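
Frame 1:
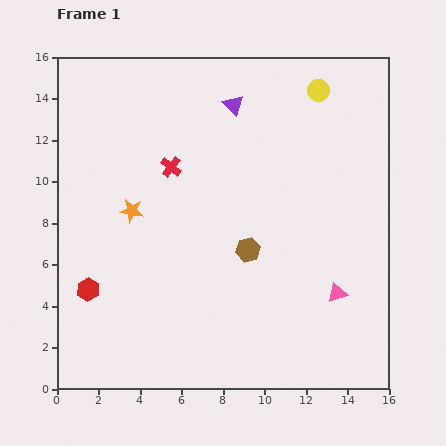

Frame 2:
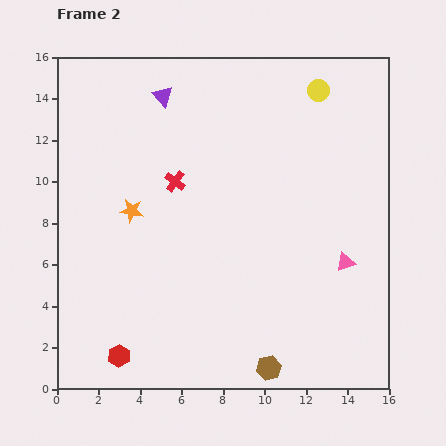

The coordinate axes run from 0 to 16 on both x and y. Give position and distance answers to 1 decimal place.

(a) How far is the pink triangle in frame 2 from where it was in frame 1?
1.6

The pink triangle moved from (13.5, 4.6) to (13.9, 6.1), a distance of √(0.4² + 1.5²) ≈ 1.6.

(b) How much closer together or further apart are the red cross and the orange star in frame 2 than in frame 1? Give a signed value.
-0.3

Distance in frame 1: 2.8. Distance in frame 2: 2.5.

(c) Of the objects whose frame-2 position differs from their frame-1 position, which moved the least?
the red cross

(moved 0.7)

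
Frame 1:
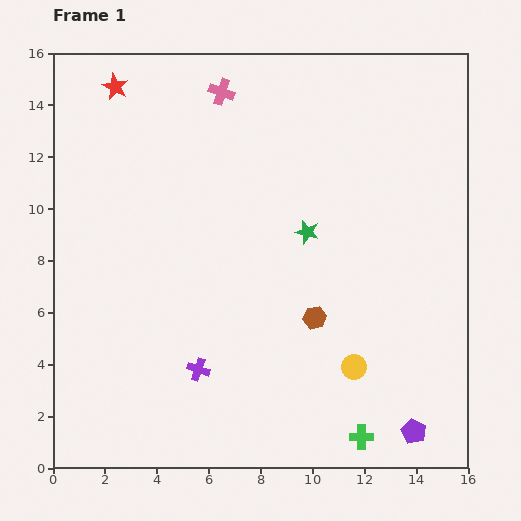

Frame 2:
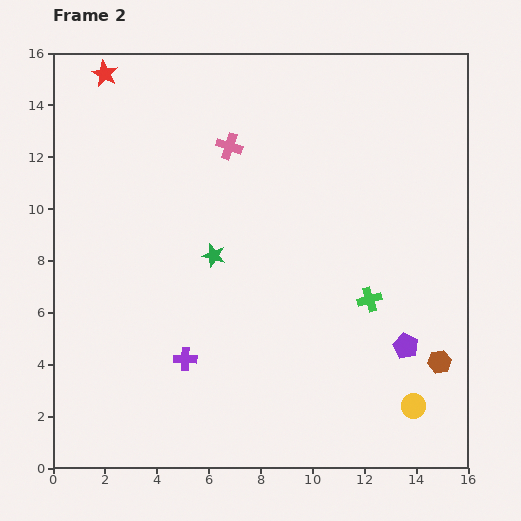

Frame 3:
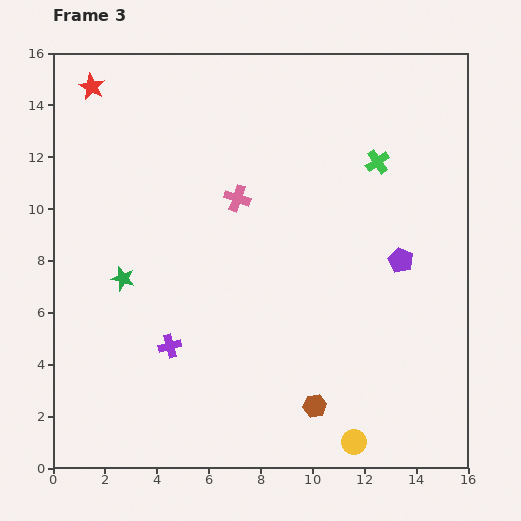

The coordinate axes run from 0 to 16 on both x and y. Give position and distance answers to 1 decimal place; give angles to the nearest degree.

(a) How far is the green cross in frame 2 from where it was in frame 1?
5.3

The green cross moved from (11.9, 1.2) to (12.2, 6.5), a distance of √(0.3² + 5.3²) ≈ 5.3.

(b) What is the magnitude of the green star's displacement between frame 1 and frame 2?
3.7

The green star moved from (9.8, 9.1) to (6.2, 8.2), a distance of √(3.6² + 0.9²) ≈ 3.7.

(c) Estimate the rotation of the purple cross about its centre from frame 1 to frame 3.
34° counter-clockwise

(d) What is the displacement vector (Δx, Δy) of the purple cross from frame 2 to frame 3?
(-0.6, 0.5)

The purple cross was at (5.1, 4.2) in frame 2 and (4.5, 4.7) in frame 3.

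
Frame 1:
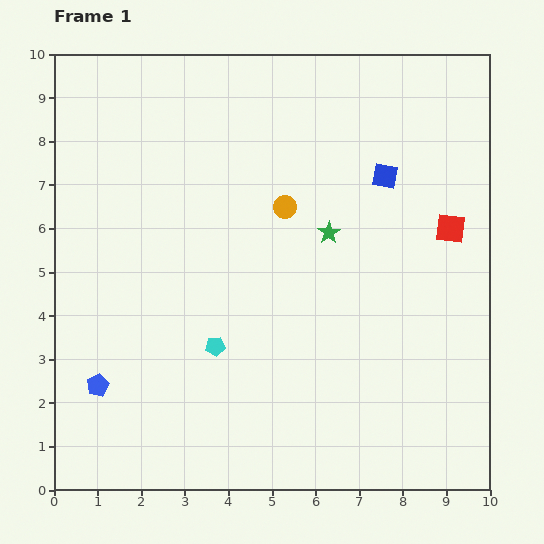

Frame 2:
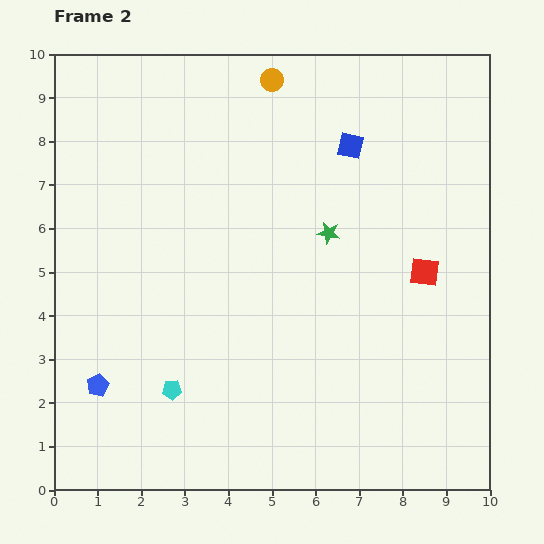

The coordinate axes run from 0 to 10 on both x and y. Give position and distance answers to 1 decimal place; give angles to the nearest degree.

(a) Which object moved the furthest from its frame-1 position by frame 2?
the orange circle

(moved 2.9; next 1.4)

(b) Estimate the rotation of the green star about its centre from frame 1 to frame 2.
28° counter-clockwise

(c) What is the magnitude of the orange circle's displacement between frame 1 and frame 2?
2.9

The orange circle moved from (5.3, 6.5) to (5.0, 9.4), a distance of √(0.3² + 2.9²) ≈ 2.9.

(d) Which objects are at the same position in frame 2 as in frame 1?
the green star, the blue pentagon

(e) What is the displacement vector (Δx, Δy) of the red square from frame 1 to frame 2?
(-0.6, -1.0)

The red square was at (9.1, 6.0) in frame 1 and (8.5, 5.0) in frame 2.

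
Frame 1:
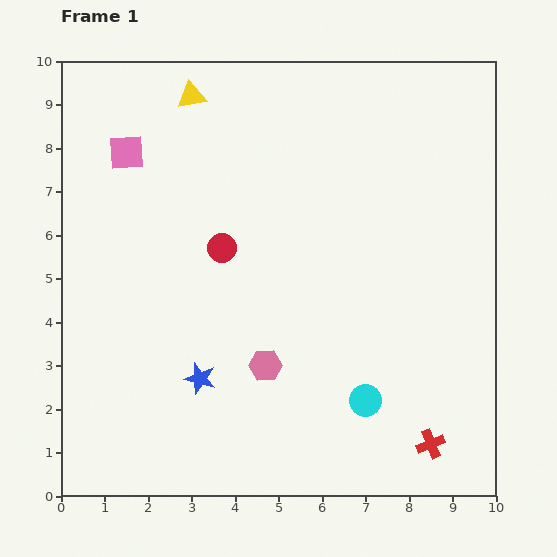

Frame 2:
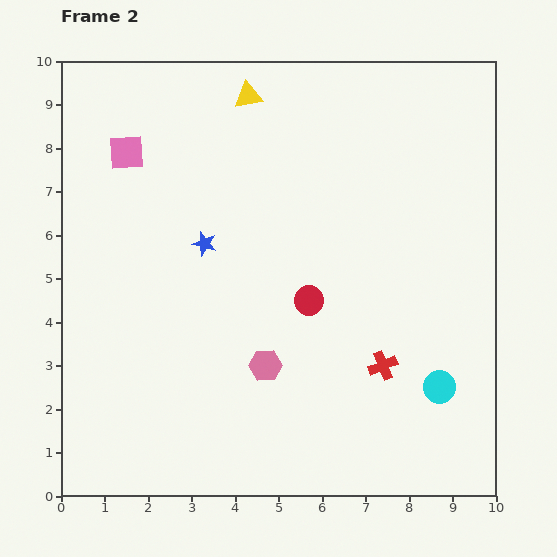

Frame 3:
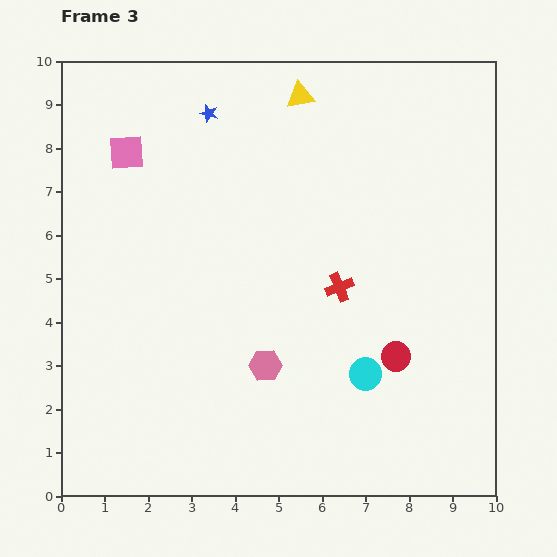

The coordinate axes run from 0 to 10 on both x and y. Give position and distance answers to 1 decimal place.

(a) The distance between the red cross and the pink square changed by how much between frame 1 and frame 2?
-2.0

Distance in frame 1: 9.7. Distance in frame 2: 7.7.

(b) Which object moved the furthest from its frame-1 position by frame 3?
the blue star

(moved 6.1; next 4.7)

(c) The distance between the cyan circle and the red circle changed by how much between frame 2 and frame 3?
-2.8

Distance in frame 2: 3.6. Distance in frame 3: 0.8.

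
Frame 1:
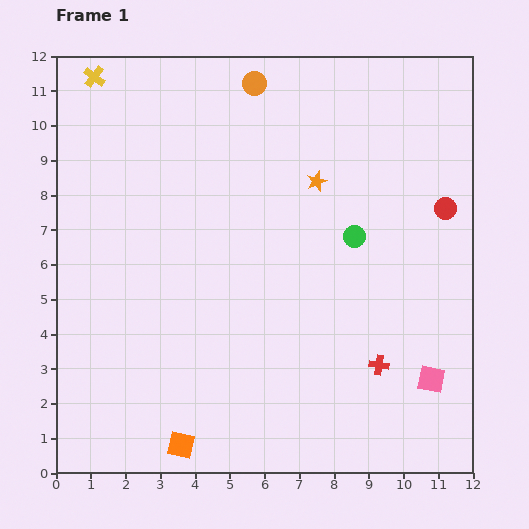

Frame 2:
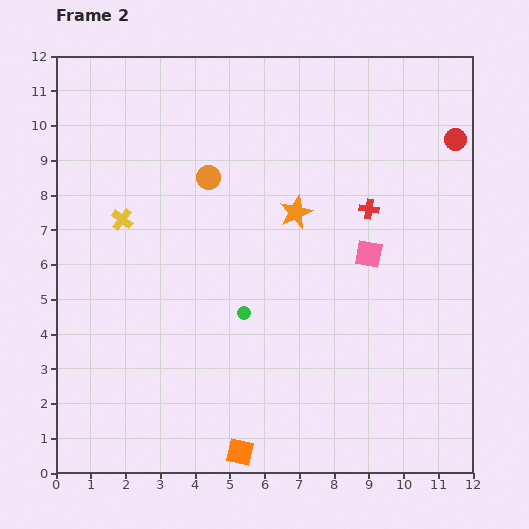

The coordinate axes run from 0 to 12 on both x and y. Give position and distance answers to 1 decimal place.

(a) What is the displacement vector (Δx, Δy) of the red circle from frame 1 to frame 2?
(0.3, 2.0)

The red circle was at (11.2, 7.6) in frame 1 and (11.5, 9.6) in frame 2.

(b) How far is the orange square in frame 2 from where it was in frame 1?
1.7

The orange square moved from (3.6, 0.8) to (5.3, 0.6), a distance of √(1.7² + 0.2²) ≈ 1.7.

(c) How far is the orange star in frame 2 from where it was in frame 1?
1.1

The orange star moved from (7.5, 8.4) to (6.9, 7.5), a distance of √(0.6² + 0.9²) ≈ 1.1.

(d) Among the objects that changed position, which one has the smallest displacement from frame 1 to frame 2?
the orange star

(moved 1.1)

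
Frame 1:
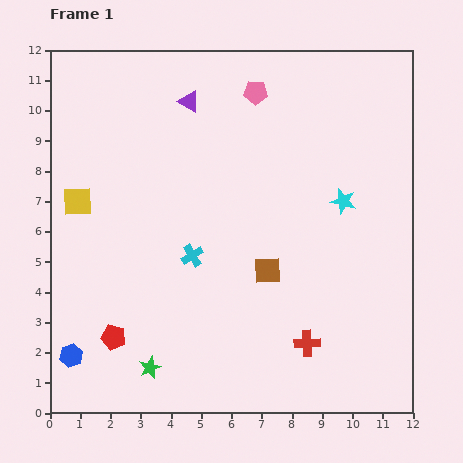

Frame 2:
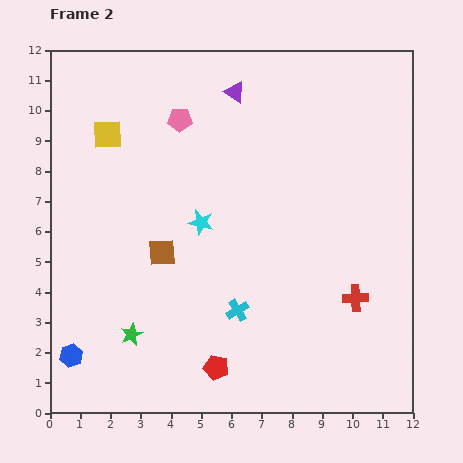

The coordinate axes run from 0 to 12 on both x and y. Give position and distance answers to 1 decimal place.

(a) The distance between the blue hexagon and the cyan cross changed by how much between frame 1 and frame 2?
+0.5

Distance in frame 1: 5.2. Distance in frame 2: 5.7.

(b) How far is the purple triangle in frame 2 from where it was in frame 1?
1.5

The purple triangle moved from (4.6, 10.3) to (6.1, 10.6), a distance of √(1.5² + 0.3²) ≈ 1.5.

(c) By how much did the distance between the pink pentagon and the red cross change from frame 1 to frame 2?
-0.2

Distance in frame 1: 8.5. Distance in frame 2: 8.3.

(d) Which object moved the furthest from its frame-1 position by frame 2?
the cyan star

(moved 4.8; next 3.6)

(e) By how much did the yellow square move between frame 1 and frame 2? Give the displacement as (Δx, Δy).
(1.0, 2.2)

The yellow square was at (0.9, 7.0) in frame 1 and (1.9, 9.2) in frame 2.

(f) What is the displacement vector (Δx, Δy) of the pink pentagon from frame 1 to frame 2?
(-2.5, -0.9)

The pink pentagon was at (6.8, 10.6) in frame 1 and (4.3, 9.7) in frame 2.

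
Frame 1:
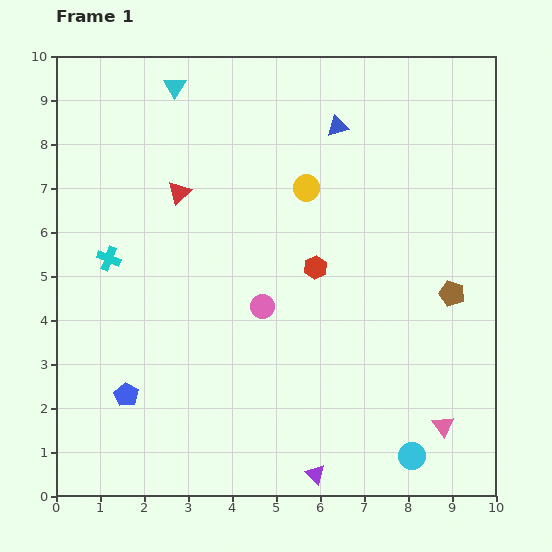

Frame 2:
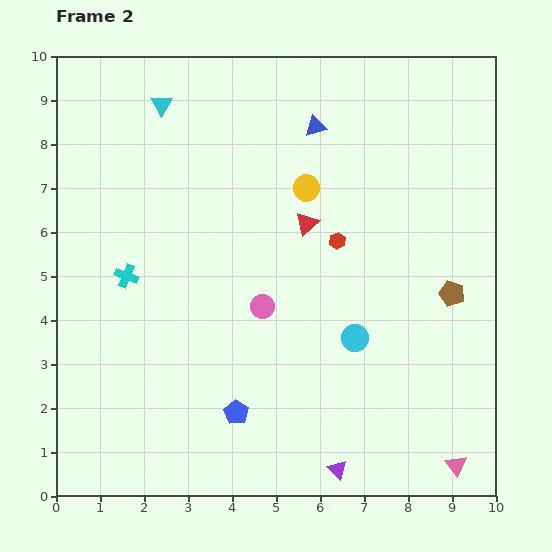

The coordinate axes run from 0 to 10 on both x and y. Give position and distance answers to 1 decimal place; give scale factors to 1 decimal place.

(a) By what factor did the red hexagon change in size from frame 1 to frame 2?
0.7×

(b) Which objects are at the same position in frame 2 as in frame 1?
the yellow circle, the pink circle, the brown pentagon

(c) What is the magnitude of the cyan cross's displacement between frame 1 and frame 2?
0.6

The cyan cross moved from (1.2, 5.4) to (1.6, 5.0), a distance of √(0.4² + 0.4²) ≈ 0.6.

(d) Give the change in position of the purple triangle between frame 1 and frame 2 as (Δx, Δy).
(0.5, 0.1)

The purple triangle was at (5.9, 0.5) in frame 1 and (6.4, 0.6) in frame 2.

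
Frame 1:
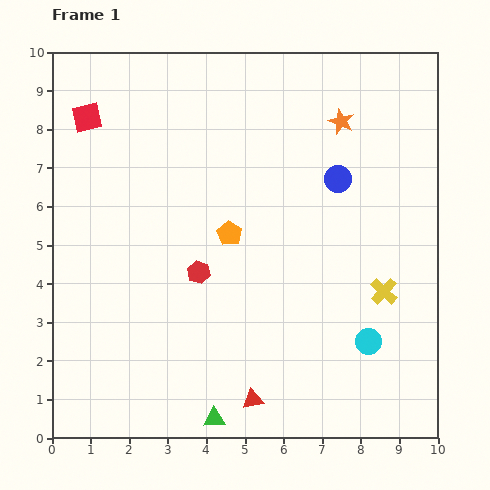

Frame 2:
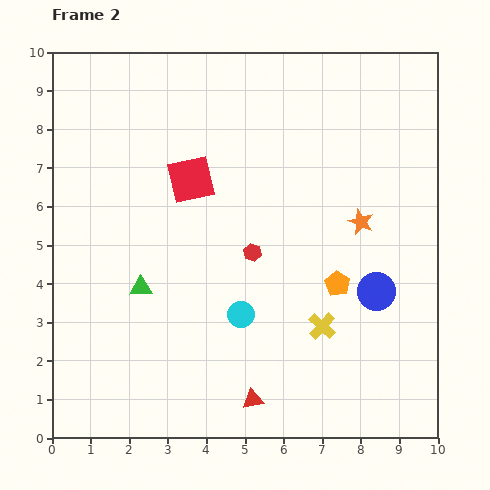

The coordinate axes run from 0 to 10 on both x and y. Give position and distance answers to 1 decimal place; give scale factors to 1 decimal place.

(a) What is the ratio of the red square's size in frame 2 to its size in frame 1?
1.6×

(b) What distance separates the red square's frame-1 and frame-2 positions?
3.1

The red square moved from (0.9, 8.3) to (3.6, 6.7), a distance of √(2.7² + 1.6²) ≈ 3.1.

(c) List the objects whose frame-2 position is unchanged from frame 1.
the red triangle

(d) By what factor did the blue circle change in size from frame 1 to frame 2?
1.4×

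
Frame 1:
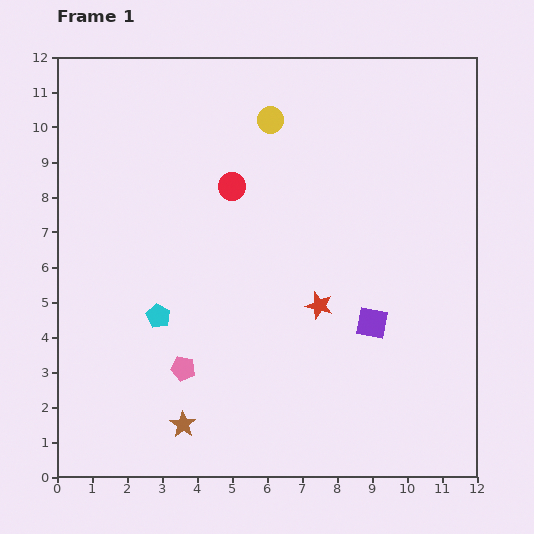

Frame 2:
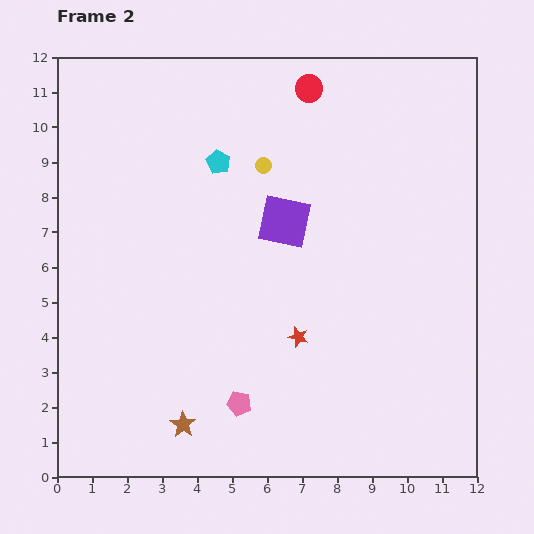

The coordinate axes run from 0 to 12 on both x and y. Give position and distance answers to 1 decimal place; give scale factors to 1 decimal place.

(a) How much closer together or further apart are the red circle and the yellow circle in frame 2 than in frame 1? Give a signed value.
+0.4

Distance in frame 1: 2.2. Distance in frame 2: 2.6.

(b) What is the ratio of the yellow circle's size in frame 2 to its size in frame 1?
0.6×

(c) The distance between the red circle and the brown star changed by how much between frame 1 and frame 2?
+3.4

Distance in frame 1: 6.9. Distance in frame 2: 10.3.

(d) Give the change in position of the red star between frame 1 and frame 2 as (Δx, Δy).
(-0.6, -0.9)

The red star was at (7.5, 4.9) in frame 1 and (6.9, 4.0) in frame 2.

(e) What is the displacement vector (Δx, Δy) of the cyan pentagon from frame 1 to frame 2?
(1.7, 4.4)

The cyan pentagon was at (2.9, 4.6) in frame 1 and (4.6, 9.0) in frame 2.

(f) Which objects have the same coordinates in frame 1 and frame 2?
the brown star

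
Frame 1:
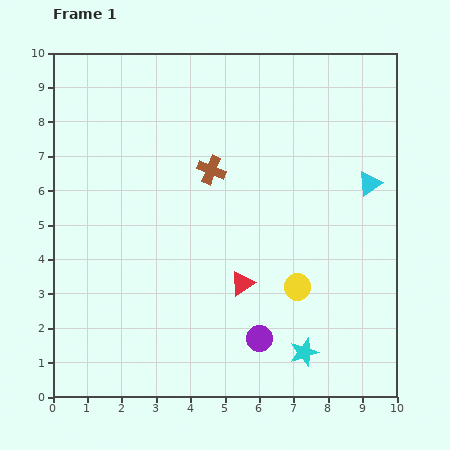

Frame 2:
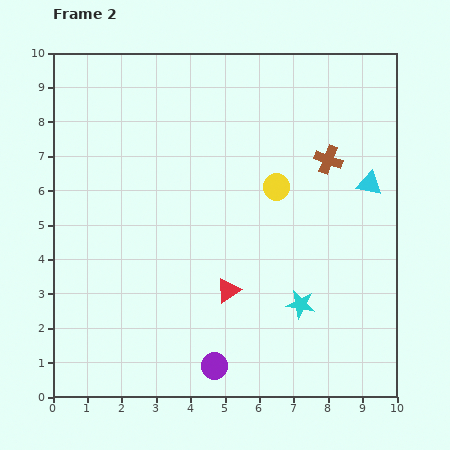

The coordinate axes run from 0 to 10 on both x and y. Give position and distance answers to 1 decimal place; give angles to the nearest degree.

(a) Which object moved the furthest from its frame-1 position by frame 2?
the brown cross

(moved 3.4; next 3.0)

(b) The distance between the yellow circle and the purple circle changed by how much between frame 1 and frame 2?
+3.6

Distance in frame 1: 1.9. Distance in frame 2: 5.5.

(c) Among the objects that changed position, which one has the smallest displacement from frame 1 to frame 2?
the red triangle

(moved 0.4)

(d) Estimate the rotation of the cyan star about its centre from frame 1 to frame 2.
29° clockwise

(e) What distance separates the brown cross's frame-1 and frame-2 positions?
3.4

The brown cross moved from (4.6, 6.6) to (8.0, 6.9), a distance of √(3.4² + 0.3²) ≈ 3.4.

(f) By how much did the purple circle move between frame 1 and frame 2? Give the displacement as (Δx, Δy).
(-1.3, -0.8)

The purple circle was at (6.0, 1.7) in frame 1 and (4.7, 0.9) in frame 2.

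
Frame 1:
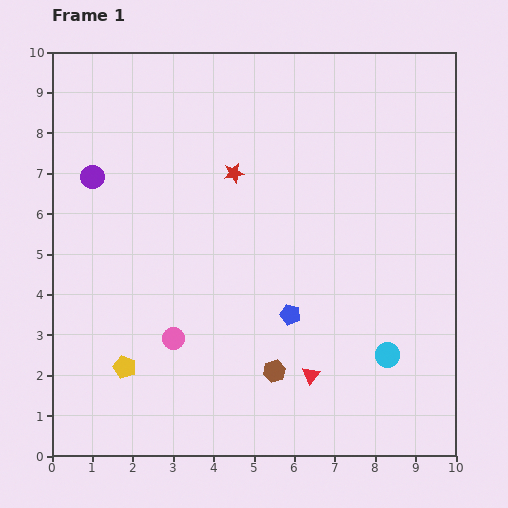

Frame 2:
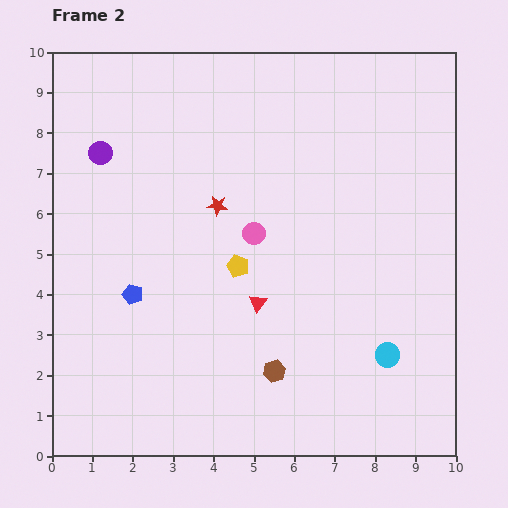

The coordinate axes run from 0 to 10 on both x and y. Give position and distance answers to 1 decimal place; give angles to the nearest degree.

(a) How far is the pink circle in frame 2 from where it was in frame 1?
3.3

The pink circle moved from (3.0, 2.9) to (5.0, 5.5), a distance of √(2.0² + 2.6²) ≈ 3.3.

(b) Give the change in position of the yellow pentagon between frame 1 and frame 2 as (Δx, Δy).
(2.8, 2.5)

The yellow pentagon was at (1.8, 2.2) in frame 1 and (4.6, 4.7) in frame 2.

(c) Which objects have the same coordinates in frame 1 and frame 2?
the cyan circle, the brown hexagon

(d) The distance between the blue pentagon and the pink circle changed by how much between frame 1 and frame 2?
+0.4

Distance in frame 1: 3.0. Distance in frame 2: 3.4.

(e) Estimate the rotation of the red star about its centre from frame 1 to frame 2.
18° clockwise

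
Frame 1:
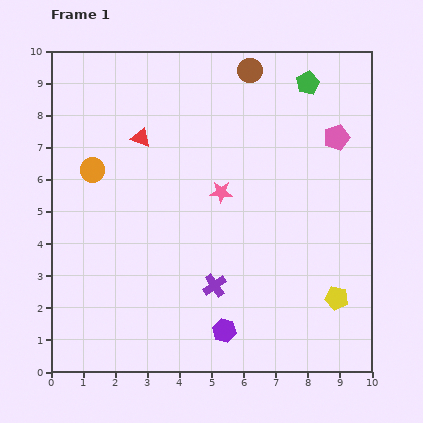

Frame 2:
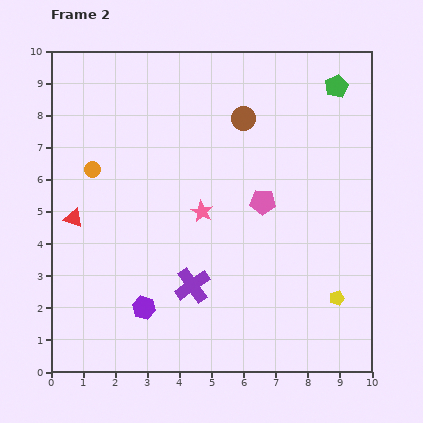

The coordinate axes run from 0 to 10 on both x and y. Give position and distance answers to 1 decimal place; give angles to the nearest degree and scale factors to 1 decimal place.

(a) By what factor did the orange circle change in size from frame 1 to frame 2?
0.6×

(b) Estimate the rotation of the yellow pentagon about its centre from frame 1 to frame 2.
29° counter-clockwise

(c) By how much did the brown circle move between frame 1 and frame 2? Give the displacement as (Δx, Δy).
(-0.2, -1.5)

The brown circle was at (6.2, 9.4) in frame 1 and (6.0, 7.9) in frame 2.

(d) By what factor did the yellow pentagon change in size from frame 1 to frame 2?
0.6×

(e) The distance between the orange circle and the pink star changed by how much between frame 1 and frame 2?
-0.5

Distance in frame 1: 4.1. Distance in frame 2: 3.6.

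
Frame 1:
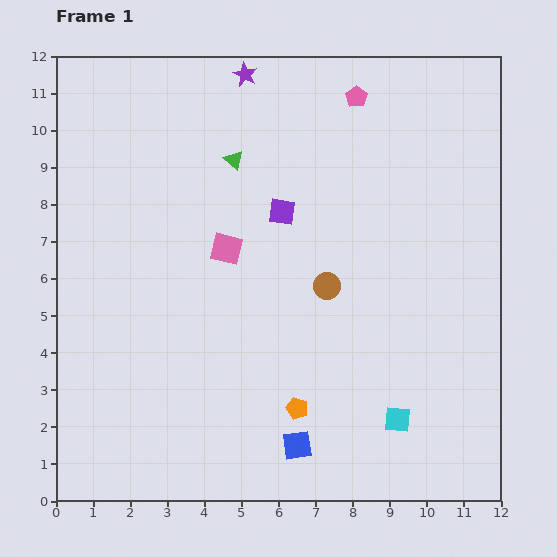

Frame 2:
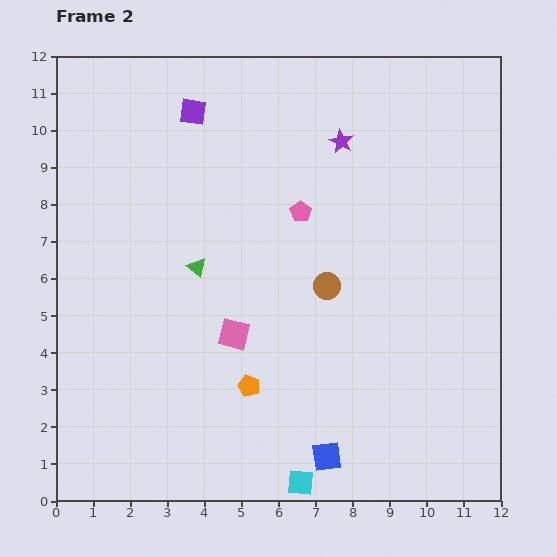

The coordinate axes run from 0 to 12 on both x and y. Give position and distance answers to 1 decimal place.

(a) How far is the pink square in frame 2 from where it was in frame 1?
2.3

The pink square moved from (4.6, 6.8) to (4.8, 4.5), a distance of √(0.2² + 2.3²) ≈ 2.3.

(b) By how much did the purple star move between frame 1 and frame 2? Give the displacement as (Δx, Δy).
(2.6, -1.8)

The purple star was at (5.1, 11.5) in frame 1 and (7.7, 9.7) in frame 2.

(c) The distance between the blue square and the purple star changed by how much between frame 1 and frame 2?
-1.6

Distance in frame 1: 10.1. Distance in frame 2: 8.5.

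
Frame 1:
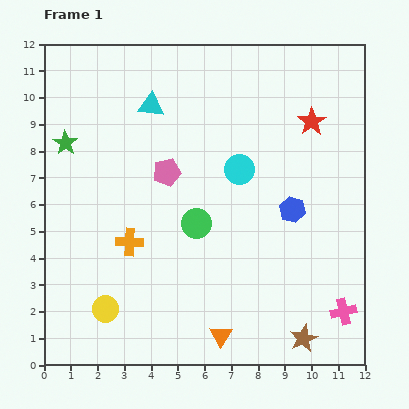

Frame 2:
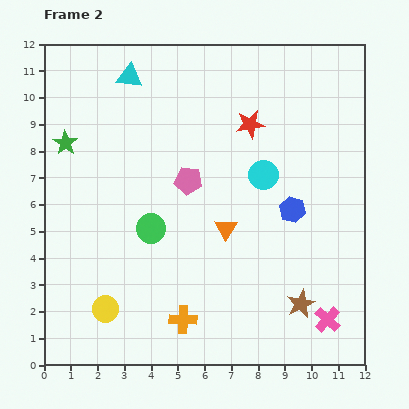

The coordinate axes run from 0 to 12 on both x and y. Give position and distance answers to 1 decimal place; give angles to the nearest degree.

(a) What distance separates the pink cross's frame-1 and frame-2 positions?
0.7

The pink cross moved from (11.2, 2.0) to (10.6, 1.7), a distance of √(0.6² + 0.3²) ≈ 0.7.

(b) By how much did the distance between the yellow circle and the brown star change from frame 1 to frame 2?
-0.2

Distance in frame 1: 7.5. Distance in frame 2: 7.3.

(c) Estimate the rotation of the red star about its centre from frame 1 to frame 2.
25° clockwise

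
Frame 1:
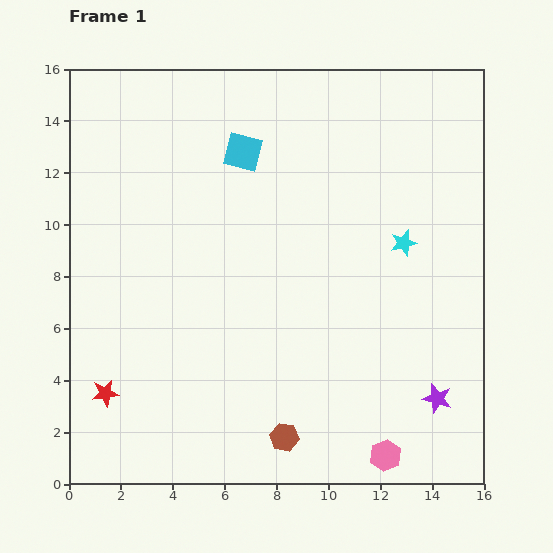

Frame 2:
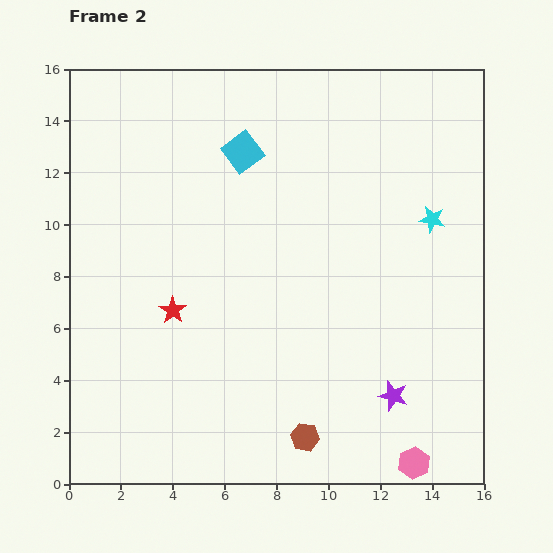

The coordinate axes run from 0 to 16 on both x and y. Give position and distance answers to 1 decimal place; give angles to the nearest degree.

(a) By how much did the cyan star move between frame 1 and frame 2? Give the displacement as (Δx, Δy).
(1.1, 0.9)

The cyan star was at (12.9, 9.3) in frame 1 and (14.0, 10.2) in frame 2.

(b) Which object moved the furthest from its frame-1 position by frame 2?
the red star

(moved 4.1; next 1.7)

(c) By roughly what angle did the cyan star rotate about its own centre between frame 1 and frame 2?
27° clockwise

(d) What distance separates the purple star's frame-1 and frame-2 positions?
1.7

The purple star moved from (14.2, 3.3) to (12.5, 3.4), a distance of √(1.7² + 0.1²) ≈ 1.7.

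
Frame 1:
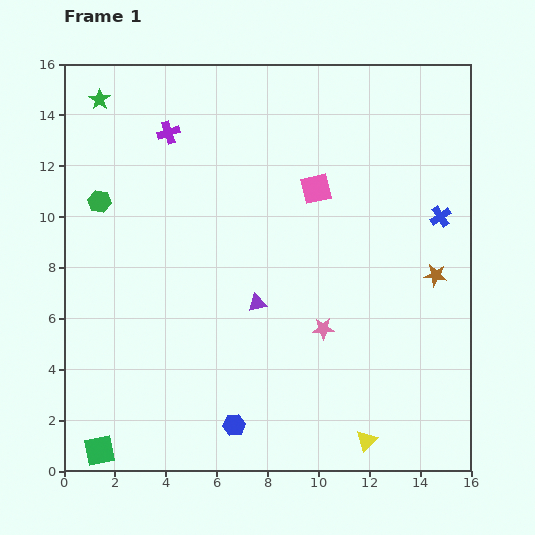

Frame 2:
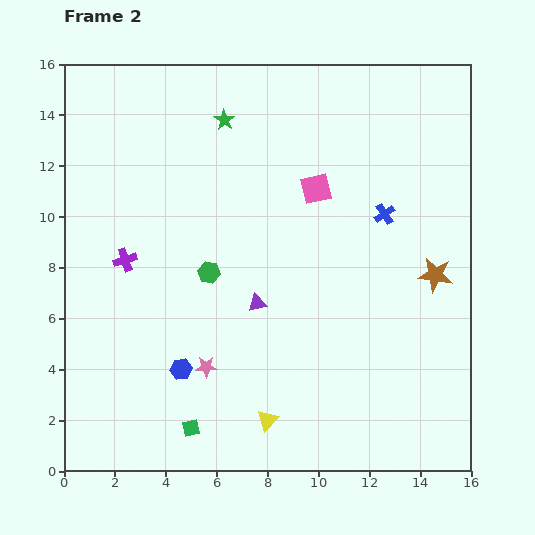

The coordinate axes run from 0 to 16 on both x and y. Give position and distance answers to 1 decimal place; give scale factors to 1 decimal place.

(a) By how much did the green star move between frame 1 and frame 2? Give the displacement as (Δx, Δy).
(4.9, -0.8)

The green star was at (1.4, 14.6) in frame 1 and (6.3, 13.8) in frame 2.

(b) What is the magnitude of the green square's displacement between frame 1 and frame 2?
3.7

The green square moved from (1.4, 0.8) to (5.0, 1.7), a distance of √(3.6² + 0.9²) ≈ 3.7.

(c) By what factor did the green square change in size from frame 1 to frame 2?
0.6×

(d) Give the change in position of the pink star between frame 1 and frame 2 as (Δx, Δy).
(-4.6, -1.5)

The pink star was at (10.2, 5.6) in frame 1 and (5.6, 4.1) in frame 2.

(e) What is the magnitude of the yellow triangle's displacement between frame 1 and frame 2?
4.0

The yellow triangle moved from (11.9, 1.2) to (8.0, 2.0), a distance of √(3.9² + 0.8²) ≈ 4.0.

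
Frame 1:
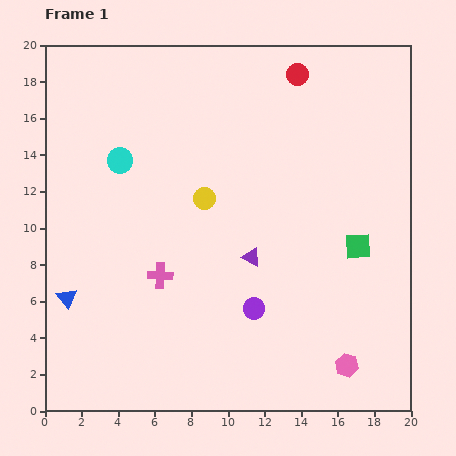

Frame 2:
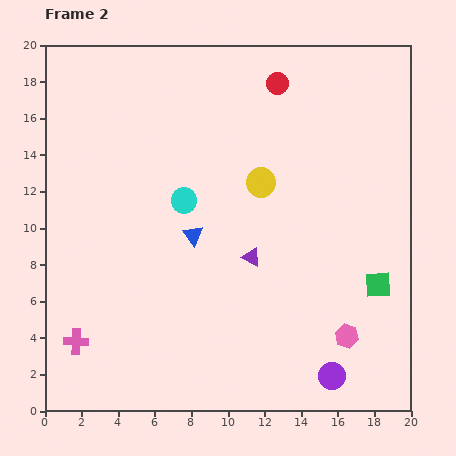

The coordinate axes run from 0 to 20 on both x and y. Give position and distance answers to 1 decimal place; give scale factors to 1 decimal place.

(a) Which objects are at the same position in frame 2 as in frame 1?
the purple triangle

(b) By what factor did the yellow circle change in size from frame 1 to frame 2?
1.3×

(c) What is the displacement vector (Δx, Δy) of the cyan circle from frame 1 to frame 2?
(3.5, -2.2)

The cyan circle was at (4.1, 13.7) in frame 1 and (7.6, 11.5) in frame 2.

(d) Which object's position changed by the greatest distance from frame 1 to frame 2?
the blue triangle

(moved 7.7; next 5.8)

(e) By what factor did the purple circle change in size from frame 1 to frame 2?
1.3×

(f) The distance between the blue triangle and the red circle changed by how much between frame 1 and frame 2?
-8.0

Distance in frame 1: 17.5. Distance in frame 2: 9.5.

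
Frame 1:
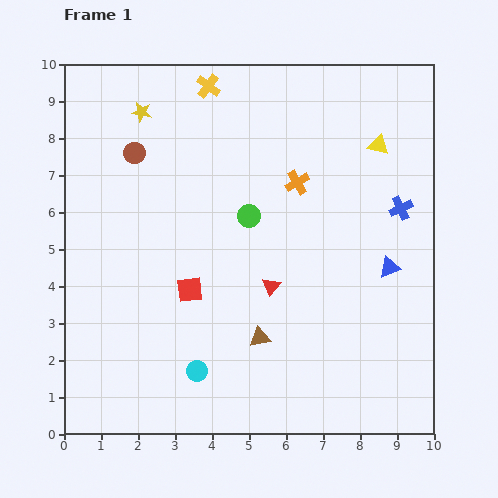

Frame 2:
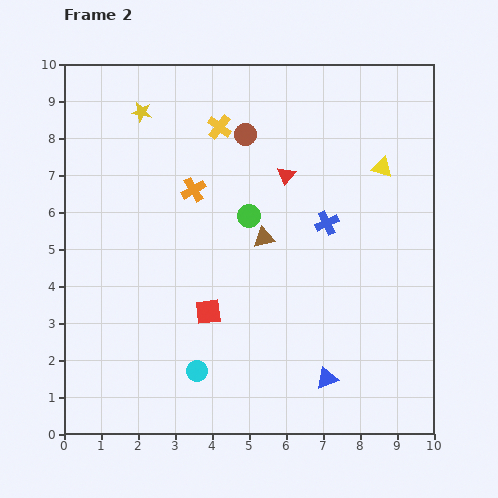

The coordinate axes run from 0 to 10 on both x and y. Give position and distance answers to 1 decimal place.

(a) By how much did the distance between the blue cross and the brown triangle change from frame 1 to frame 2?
-3.5

Distance in frame 1: 5.2. Distance in frame 2: 1.7.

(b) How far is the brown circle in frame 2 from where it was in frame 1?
3.0

The brown circle moved from (1.9, 7.6) to (4.9, 8.1), a distance of √(3.0² + 0.5²) ≈ 3.0.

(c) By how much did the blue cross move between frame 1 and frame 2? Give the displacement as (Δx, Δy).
(-2.0, -0.4)

The blue cross was at (9.1, 6.1) in frame 1 and (7.1, 5.7) in frame 2.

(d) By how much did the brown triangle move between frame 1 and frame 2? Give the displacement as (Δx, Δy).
(0.1, 2.7)

The brown triangle was at (5.3, 2.6) in frame 1 and (5.4, 5.3) in frame 2.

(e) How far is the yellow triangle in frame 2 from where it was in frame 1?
0.6

The yellow triangle moved from (8.5, 7.8) to (8.6, 7.2), a distance of √(0.1² + 0.6²) ≈ 0.6.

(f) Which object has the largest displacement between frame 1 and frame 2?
the blue triangle

(moved 3.4; next 3.0)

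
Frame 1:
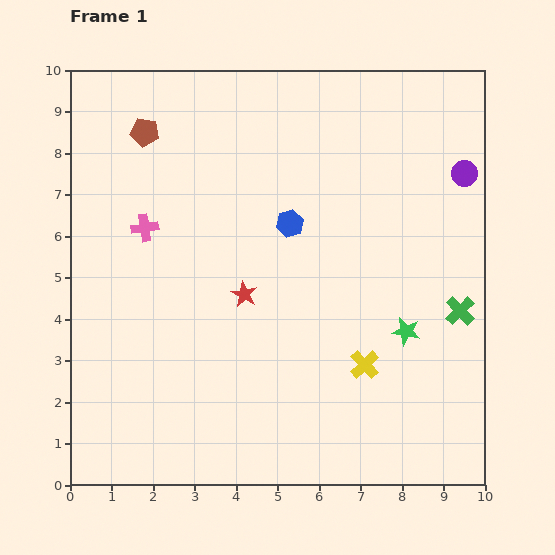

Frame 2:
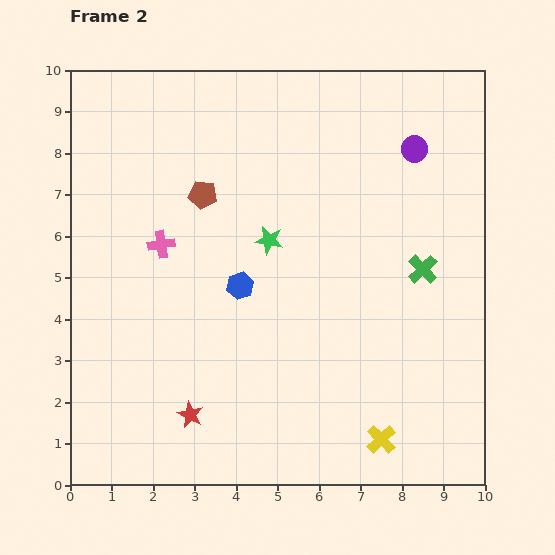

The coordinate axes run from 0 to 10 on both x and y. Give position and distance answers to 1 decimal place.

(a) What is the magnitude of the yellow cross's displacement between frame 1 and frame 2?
1.8

The yellow cross moved from (7.1, 2.9) to (7.5, 1.1), a distance of √(0.4² + 1.8²) ≈ 1.8.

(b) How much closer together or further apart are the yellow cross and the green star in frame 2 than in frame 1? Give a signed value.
+4.2

Distance in frame 1: 1.3. Distance in frame 2: 5.5.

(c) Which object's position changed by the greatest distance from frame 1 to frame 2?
the green star

(moved 4.0; next 3.2)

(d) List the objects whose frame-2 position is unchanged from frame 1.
none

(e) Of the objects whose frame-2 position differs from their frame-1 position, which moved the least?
the pink cross

(moved 0.6)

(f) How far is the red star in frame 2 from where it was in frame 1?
3.2

The red star moved from (4.2, 4.6) to (2.9, 1.7), a distance of √(1.3² + 2.9²) ≈ 3.2.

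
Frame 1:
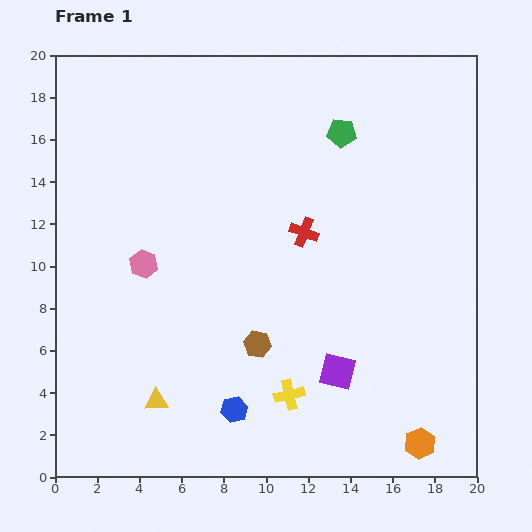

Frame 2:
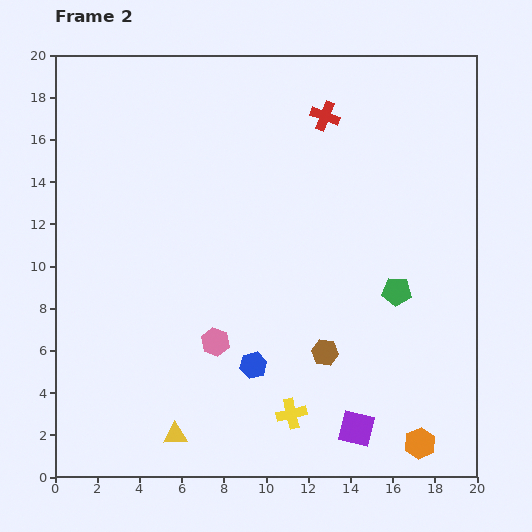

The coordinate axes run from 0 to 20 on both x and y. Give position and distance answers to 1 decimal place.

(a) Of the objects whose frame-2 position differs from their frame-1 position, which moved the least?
the yellow cross

(moved 0.9)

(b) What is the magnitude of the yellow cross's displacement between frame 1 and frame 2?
0.9

The yellow cross moved from (11.1, 3.9) to (11.2, 3.0), a distance of √(0.1² + 0.9²) ≈ 0.9.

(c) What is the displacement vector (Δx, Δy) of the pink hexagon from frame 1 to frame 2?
(3.4, -3.7)

The pink hexagon was at (4.2, 10.1) in frame 1 and (7.6, 6.4) in frame 2.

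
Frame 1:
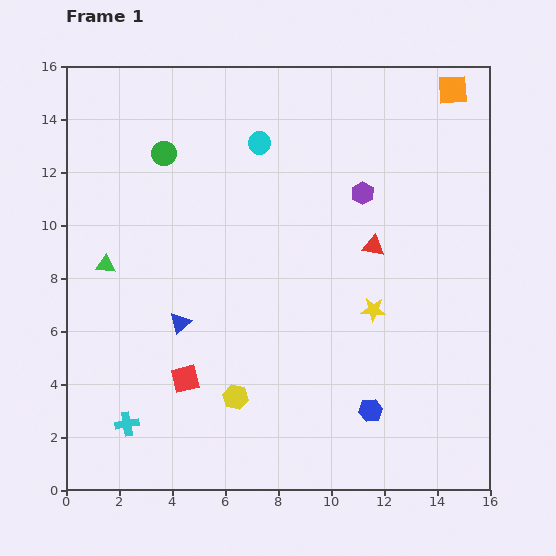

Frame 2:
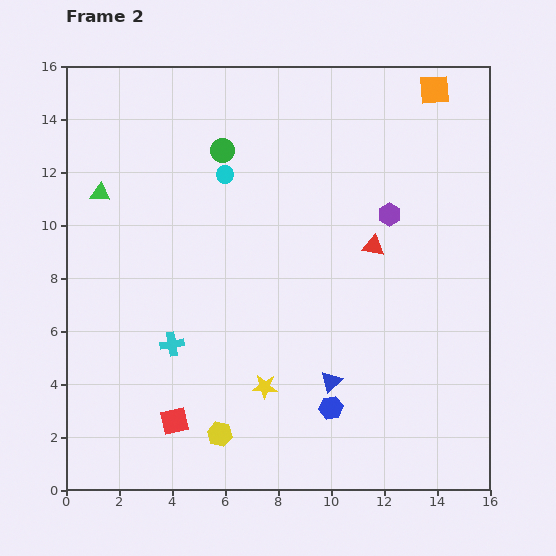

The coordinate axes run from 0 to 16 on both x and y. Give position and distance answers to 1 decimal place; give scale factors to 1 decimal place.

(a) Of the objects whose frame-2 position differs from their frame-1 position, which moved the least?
the orange square

(moved 0.7)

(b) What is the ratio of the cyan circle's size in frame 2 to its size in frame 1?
0.8×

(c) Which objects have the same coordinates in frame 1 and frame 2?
the red triangle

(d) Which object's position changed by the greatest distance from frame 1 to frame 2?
the blue triangle

(moved 6.1; next 5.0)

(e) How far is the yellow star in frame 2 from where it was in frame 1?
5.0

The yellow star moved from (11.6, 6.8) to (7.5, 3.9), a distance of √(4.1² + 2.9²) ≈ 5.0.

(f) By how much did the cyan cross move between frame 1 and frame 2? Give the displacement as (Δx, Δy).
(1.7, 3.0)

The cyan cross was at (2.3, 2.5) in frame 1 and (4.0, 5.5) in frame 2.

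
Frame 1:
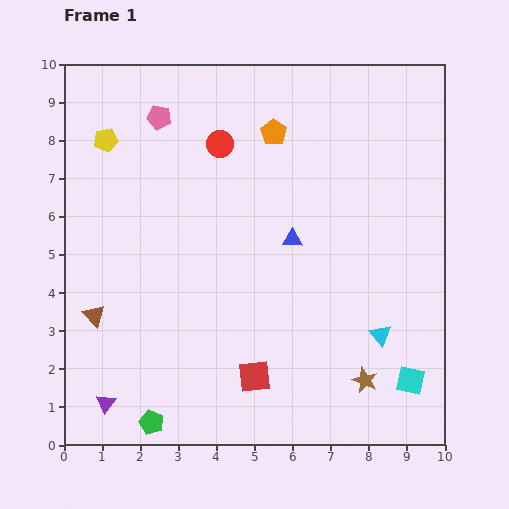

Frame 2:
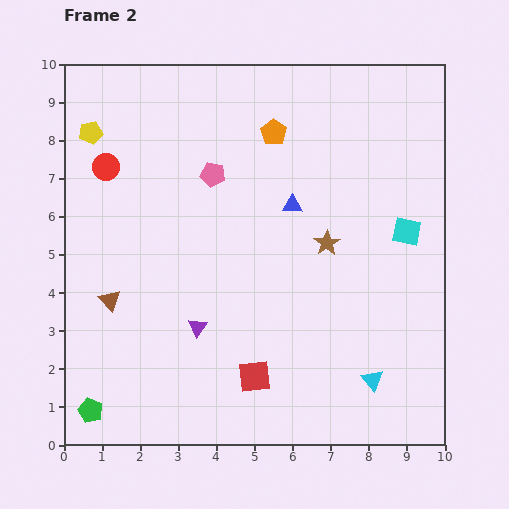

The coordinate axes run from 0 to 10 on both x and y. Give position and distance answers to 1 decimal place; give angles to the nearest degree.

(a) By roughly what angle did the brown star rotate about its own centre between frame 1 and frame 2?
15° clockwise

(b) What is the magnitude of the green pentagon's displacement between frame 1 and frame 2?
1.6

The green pentagon moved from (2.3, 0.6) to (0.7, 0.9), a distance of √(1.6² + 0.3²) ≈ 1.6.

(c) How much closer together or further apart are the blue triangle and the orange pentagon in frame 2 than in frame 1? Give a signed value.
-0.8

Distance in frame 1: 2.8. Distance in frame 2: 2.0.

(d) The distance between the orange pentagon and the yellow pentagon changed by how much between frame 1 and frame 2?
+0.4

Distance in frame 1: 4.4. Distance in frame 2: 4.8.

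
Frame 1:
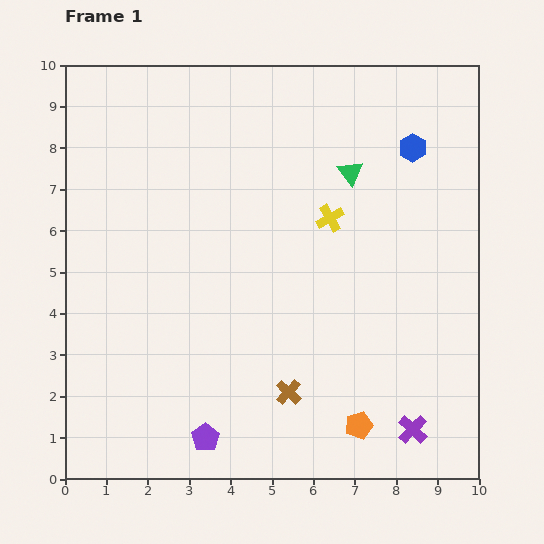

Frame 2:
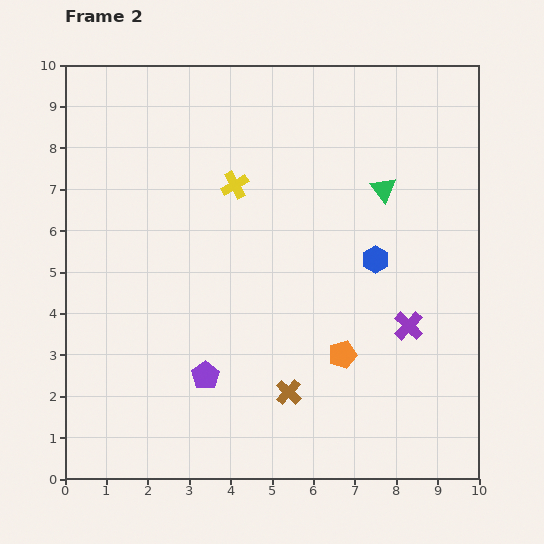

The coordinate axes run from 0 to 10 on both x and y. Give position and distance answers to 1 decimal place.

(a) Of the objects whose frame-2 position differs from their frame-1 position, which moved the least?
the green triangle

(moved 0.9)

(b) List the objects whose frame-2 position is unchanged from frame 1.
the brown cross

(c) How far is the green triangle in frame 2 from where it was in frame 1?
0.9

The green triangle moved from (6.9, 7.4) to (7.7, 7.0), a distance of √(0.8² + 0.4²) ≈ 0.9.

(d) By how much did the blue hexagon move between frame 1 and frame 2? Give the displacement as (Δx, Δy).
(-0.9, -2.7)

The blue hexagon was at (8.4, 8.0) in frame 1 and (7.5, 5.3) in frame 2.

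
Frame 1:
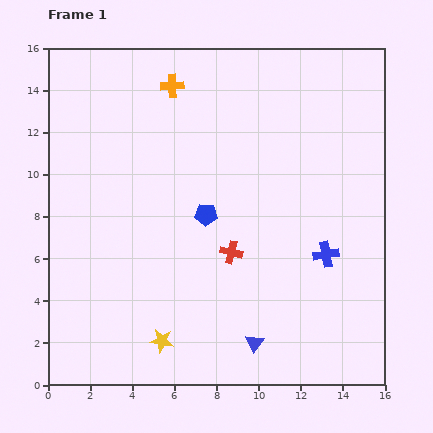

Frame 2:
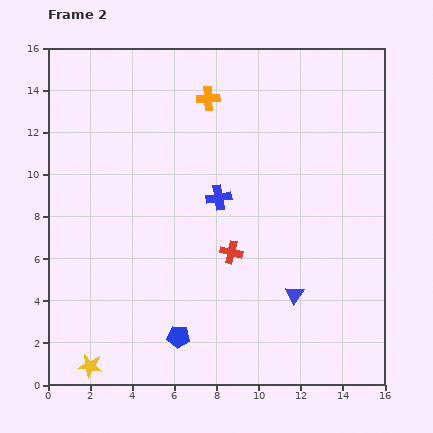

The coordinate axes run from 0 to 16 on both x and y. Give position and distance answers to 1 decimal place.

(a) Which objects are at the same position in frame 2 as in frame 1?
the red cross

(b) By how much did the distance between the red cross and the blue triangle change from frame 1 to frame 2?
-0.8

Distance in frame 1: 4.4. Distance in frame 2: 3.6.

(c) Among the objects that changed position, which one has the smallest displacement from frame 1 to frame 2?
the orange cross

(moved 1.8)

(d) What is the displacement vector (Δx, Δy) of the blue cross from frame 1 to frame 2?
(-5.1, 2.7)

The blue cross was at (13.2, 6.2) in frame 1 and (8.1, 8.9) in frame 2.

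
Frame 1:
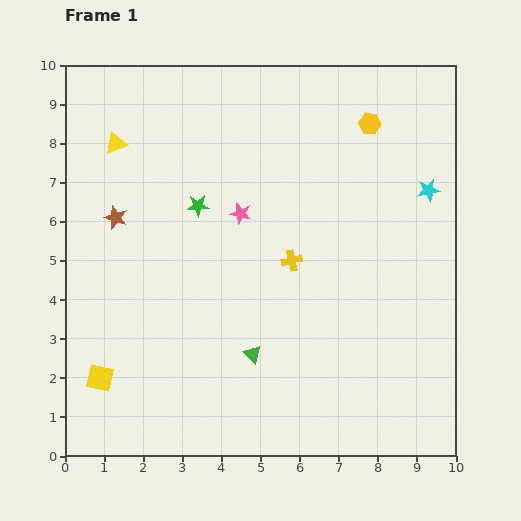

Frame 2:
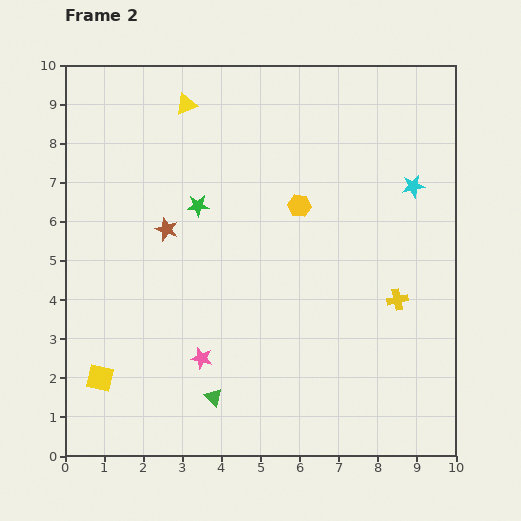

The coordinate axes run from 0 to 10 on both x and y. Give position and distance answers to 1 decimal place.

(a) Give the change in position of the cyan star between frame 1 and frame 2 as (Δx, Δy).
(-0.4, 0.1)

The cyan star was at (9.3, 6.8) in frame 1 and (8.9, 6.9) in frame 2.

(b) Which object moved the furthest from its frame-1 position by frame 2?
the pink star

(moved 3.8; next 2.9)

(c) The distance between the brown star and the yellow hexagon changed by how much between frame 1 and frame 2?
-3.4

Distance in frame 1: 6.9. Distance in frame 2: 3.5.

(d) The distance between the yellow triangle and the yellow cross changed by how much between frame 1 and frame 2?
+2.0

Distance in frame 1: 5.4. Distance in frame 2: 7.4.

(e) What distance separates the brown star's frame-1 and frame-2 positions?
1.3

The brown star moved from (1.3, 6.1) to (2.6, 5.8), a distance of √(1.3² + 0.3²) ≈ 1.3.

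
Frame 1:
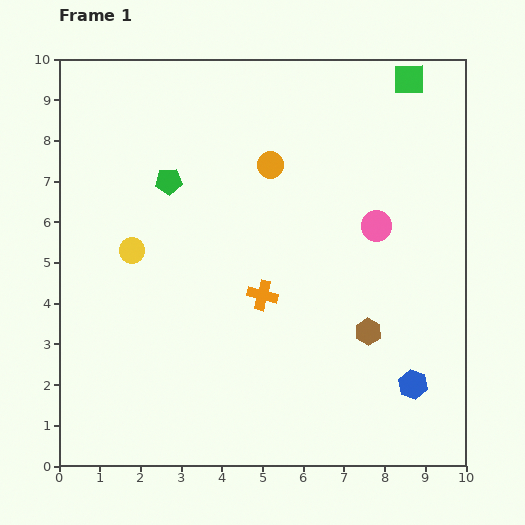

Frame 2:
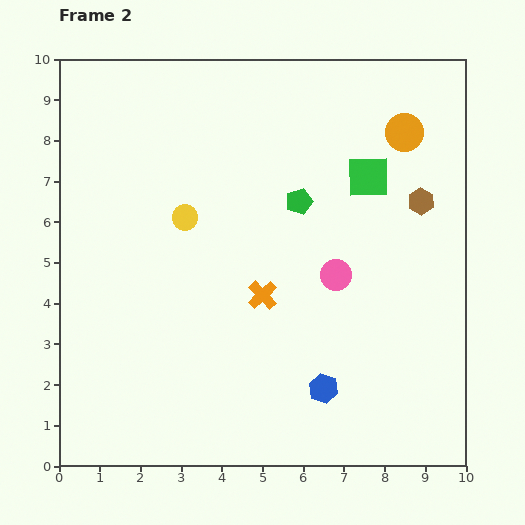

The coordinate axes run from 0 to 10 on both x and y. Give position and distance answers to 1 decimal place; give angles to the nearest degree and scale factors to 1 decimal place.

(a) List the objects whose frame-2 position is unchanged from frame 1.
the orange cross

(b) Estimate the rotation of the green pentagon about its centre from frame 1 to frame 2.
16° counter-clockwise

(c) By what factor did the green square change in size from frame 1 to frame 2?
1.4×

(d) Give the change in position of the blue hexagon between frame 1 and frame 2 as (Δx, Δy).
(-2.2, -0.1)

The blue hexagon was at (8.7, 2.0) in frame 1 and (6.5, 1.9) in frame 2.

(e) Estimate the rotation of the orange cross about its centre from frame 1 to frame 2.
33° clockwise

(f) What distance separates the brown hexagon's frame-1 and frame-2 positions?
3.5

The brown hexagon moved from (7.6, 3.3) to (8.9, 6.5), a distance of √(1.3² + 3.2²) ≈ 3.5.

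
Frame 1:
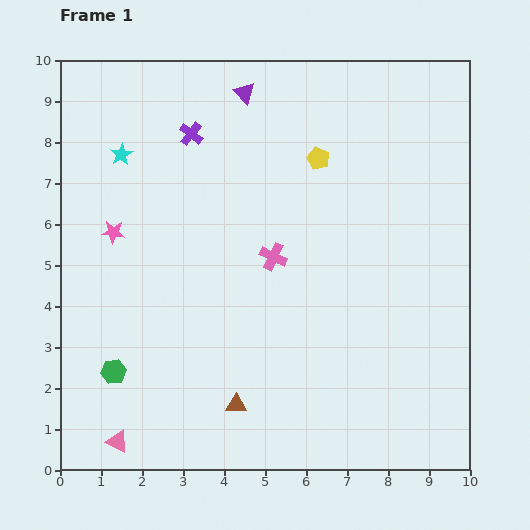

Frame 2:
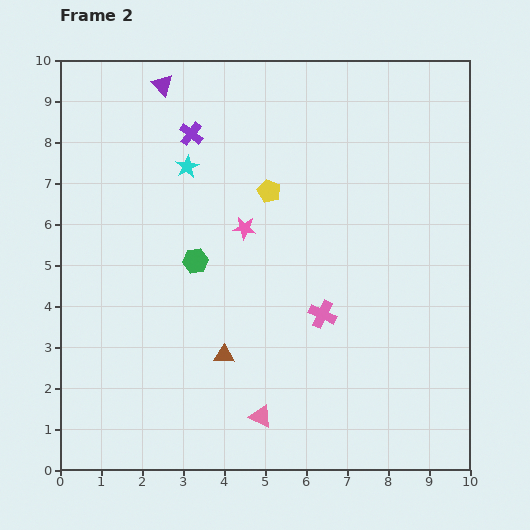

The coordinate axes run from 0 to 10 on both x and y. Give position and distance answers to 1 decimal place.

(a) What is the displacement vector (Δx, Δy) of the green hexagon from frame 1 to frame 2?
(2.0, 2.7)

The green hexagon was at (1.3, 2.4) in frame 1 and (3.3, 5.1) in frame 2.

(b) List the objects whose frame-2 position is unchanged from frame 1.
the purple cross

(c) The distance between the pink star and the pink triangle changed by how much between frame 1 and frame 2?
-0.5

Distance in frame 1: 5.1. Distance in frame 2: 4.6.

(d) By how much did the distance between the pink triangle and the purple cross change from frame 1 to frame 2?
-0.6

Distance in frame 1: 7.7. Distance in frame 2: 7.1.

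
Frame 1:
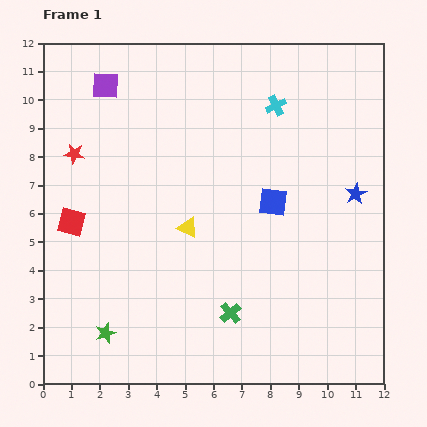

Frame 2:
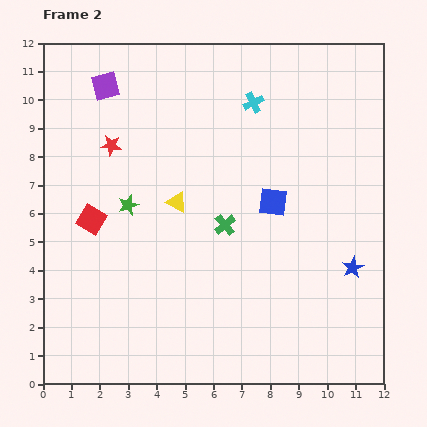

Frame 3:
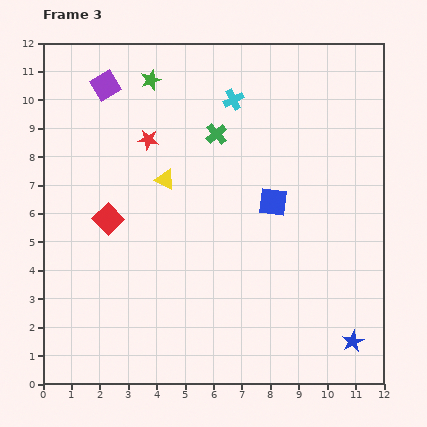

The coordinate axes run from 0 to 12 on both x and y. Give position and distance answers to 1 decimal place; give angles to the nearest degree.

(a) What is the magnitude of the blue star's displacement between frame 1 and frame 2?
2.6

The blue star moved from (11.0, 6.7) to (10.9, 4.1), a distance of √(0.1² + 2.6²) ≈ 2.6.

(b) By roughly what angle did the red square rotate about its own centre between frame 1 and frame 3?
32° clockwise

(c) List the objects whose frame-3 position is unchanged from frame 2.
the blue square, the purple square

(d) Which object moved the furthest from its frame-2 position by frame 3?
the green star

(moved 4.5; next 3.2)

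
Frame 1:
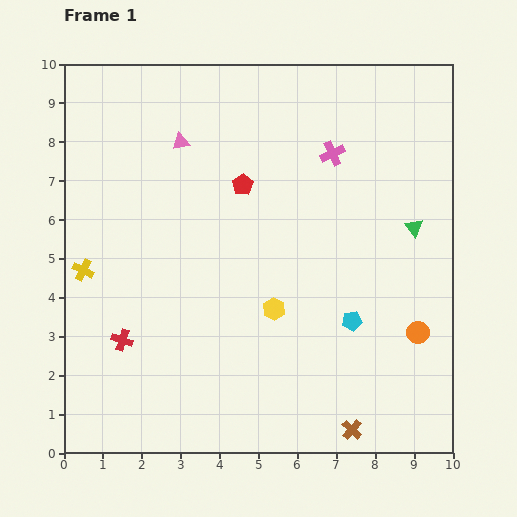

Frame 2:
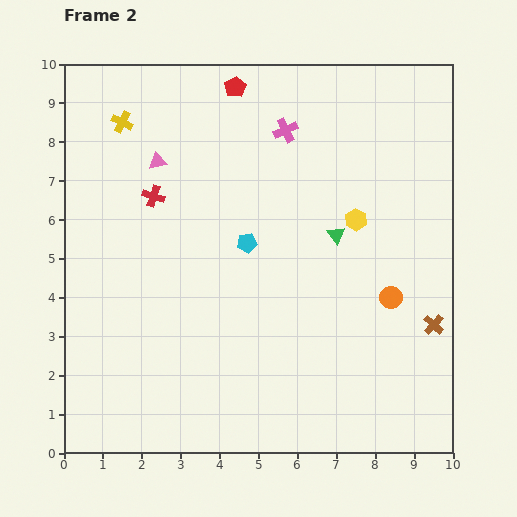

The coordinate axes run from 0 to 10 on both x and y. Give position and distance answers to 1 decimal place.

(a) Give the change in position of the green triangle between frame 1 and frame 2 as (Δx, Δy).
(-2.0, -0.2)

The green triangle was at (9.0, 5.8) in frame 1 and (7.0, 5.6) in frame 2.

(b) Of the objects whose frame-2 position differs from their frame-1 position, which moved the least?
the pink triangle

(moved 0.8)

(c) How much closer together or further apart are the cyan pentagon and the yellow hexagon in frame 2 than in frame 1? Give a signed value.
+0.9

Distance in frame 1: 2.0. Distance in frame 2: 2.9.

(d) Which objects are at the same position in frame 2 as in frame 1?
none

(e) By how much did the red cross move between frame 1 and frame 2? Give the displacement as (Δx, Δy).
(0.8, 3.7)

The red cross was at (1.5, 2.9) in frame 1 and (2.3, 6.6) in frame 2.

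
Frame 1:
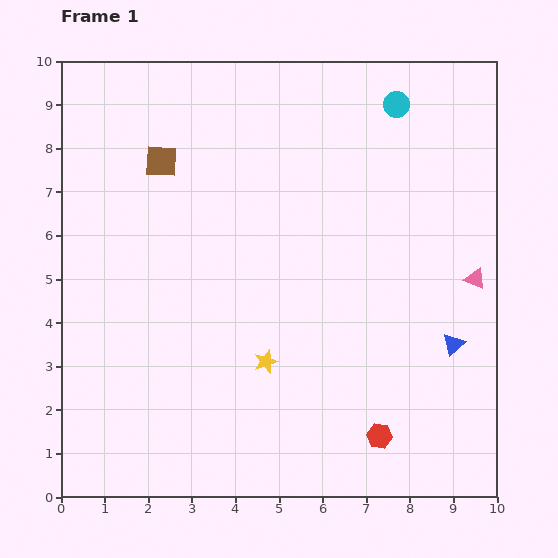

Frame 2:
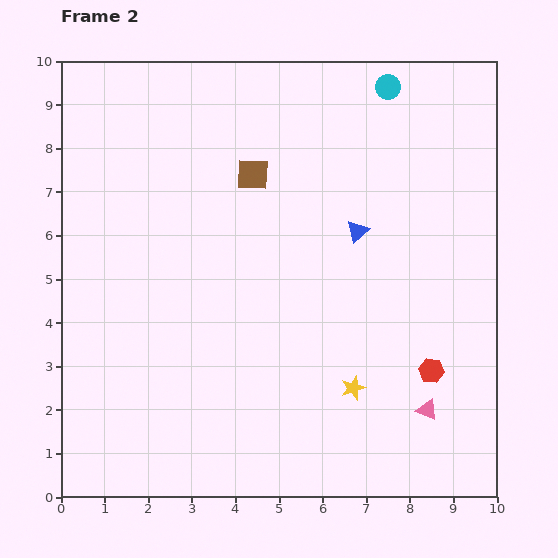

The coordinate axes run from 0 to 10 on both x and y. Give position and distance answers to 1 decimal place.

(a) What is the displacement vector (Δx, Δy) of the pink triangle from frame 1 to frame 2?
(-1.1, -3.0)

The pink triangle was at (9.5, 5.0) in frame 1 and (8.4, 2.0) in frame 2.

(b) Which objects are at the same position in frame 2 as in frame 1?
none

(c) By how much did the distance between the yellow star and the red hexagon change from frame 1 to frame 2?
-1.3

Distance in frame 1: 3.1. Distance in frame 2: 1.8.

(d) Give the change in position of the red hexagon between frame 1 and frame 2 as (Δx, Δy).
(1.2, 1.5)

The red hexagon was at (7.3, 1.4) in frame 1 and (8.5, 2.9) in frame 2.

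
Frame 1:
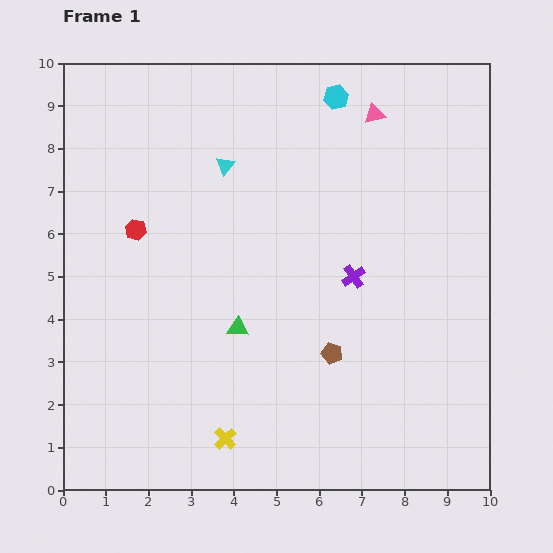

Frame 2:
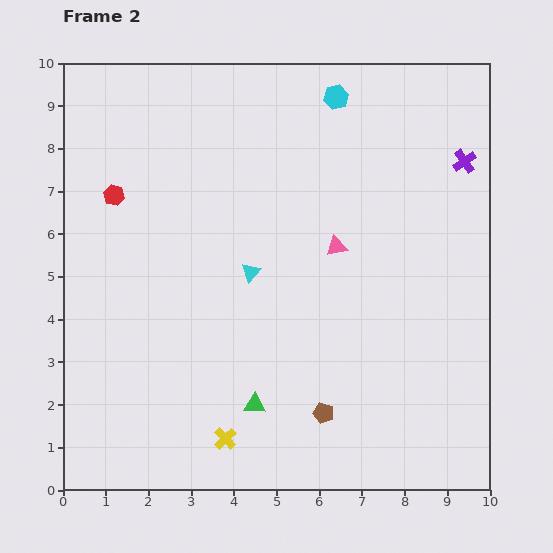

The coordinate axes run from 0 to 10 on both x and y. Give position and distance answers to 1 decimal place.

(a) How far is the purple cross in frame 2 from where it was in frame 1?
3.7

The purple cross moved from (6.8, 5.0) to (9.4, 7.7), a distance of √(2.6² + 2.7²) ≈ 3.7.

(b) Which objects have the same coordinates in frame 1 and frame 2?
the cyan hexagon, the yellow cross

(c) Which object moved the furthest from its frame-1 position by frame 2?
the purple cross

(moved 3.7; next 3.2)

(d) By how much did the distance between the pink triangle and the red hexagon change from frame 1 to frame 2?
-0.9

Distance in frame 1: 6.2. Distance in frame 2: 5.3.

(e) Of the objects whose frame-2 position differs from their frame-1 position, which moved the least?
the red hexagon

(moved 0.9)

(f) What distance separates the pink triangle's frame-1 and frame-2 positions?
3.2

The pink triangle moved from (7.3, 8.8) to (6.4, 5.7), a distance of √(0.9² + 3.1²) ≈ 3.2.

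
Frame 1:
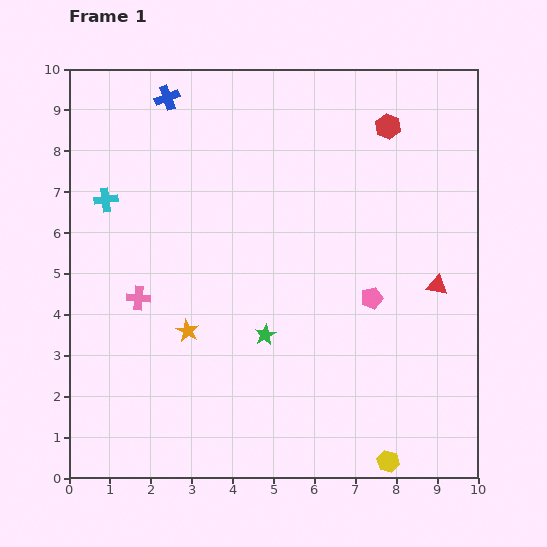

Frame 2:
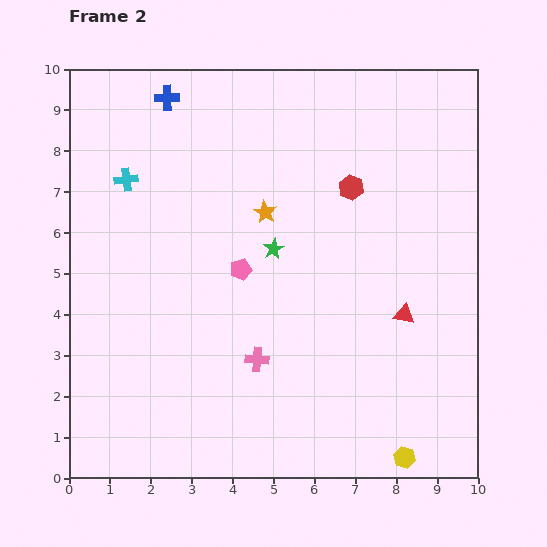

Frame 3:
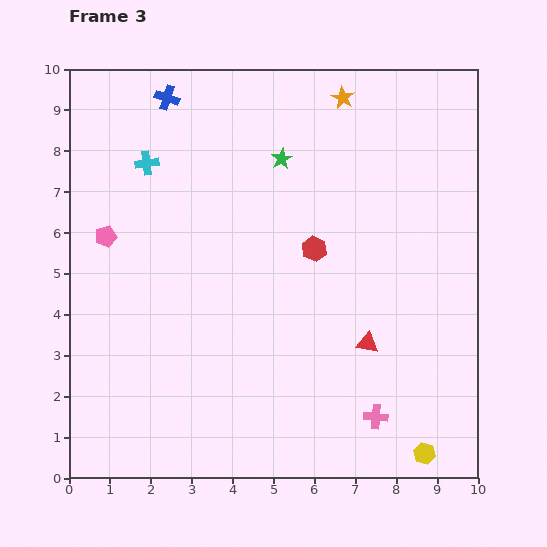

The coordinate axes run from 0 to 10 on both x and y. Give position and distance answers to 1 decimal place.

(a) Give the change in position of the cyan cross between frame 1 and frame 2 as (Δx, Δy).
(0.5, 0.5)

The cyan cross was at (0.9, 6.8) in frame 1 and (1.4, 7.3) in frame 2.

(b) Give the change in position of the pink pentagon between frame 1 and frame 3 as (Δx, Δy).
(-6.5, 1.5)

The pink pentagon was at (7.4, 4.4) in frame 1 and (0.9, 5.9) in frame 3.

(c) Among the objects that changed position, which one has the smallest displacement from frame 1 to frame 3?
the yellow hexagon

(moved 0.9)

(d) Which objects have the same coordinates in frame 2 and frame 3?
the blue cross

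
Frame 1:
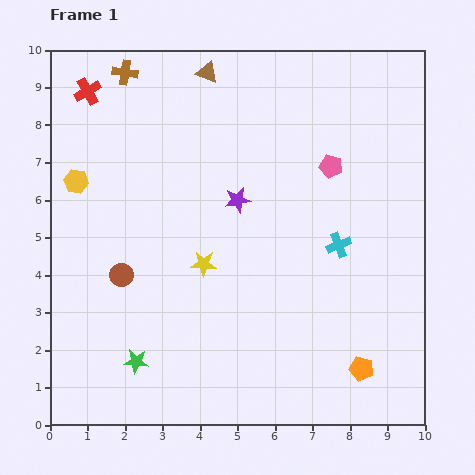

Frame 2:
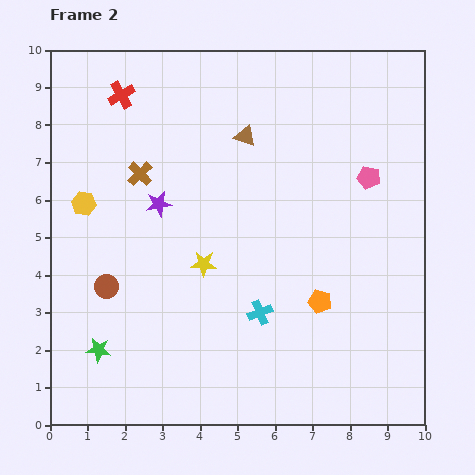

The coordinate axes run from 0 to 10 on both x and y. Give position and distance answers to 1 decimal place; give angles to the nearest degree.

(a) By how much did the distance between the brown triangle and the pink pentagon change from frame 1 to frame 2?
-0.6

Distance in frame 1: 4.1. Distance in frame 2: 3.5.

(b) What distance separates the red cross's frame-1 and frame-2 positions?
0.9

The red cross moved from (1.0, 8.9) to (1.9, 8.8), a distance of √(0.9² + 0.1²) ≈ 0.9.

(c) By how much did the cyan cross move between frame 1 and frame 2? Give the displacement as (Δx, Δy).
(-2.1, -1.8)

The cyan cross was at (7.7, 4.8) in frame 1 and (5.6, 3.0) in frame 2.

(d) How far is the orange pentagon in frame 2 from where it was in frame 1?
2.1

The orange pentagon moved from (8.3, 1.5) to (7.2, 3.3), a distance of √(1.1² + 1.8²) ≈ 2.1.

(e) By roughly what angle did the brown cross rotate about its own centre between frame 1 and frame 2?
36° clockwise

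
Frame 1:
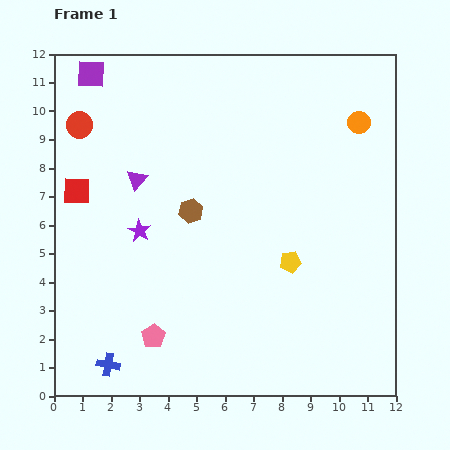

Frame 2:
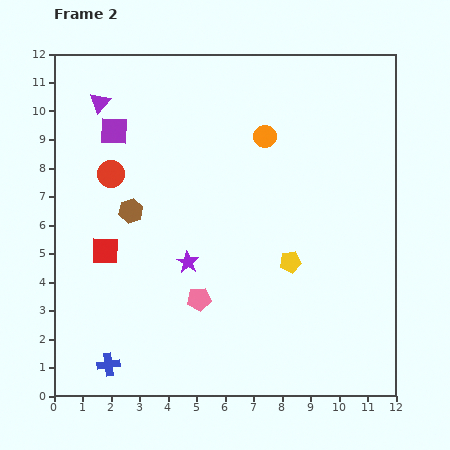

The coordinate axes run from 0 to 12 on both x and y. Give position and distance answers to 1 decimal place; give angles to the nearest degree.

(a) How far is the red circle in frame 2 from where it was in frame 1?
2.0

The red circle moved from (0.9, 9.5) to (2.0, 7.8), a distance of √(1.1² + 1.7²) ≈ 2.0.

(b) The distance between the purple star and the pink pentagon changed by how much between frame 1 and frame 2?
-2.3

Distance in frame 1: 3.7. Distance in frame 2: 1.4.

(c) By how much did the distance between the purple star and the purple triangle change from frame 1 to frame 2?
+4.6

Distance in frame 1: 1.8. Distance in frame 2: 6.4.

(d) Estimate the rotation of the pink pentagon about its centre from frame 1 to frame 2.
27° clockwise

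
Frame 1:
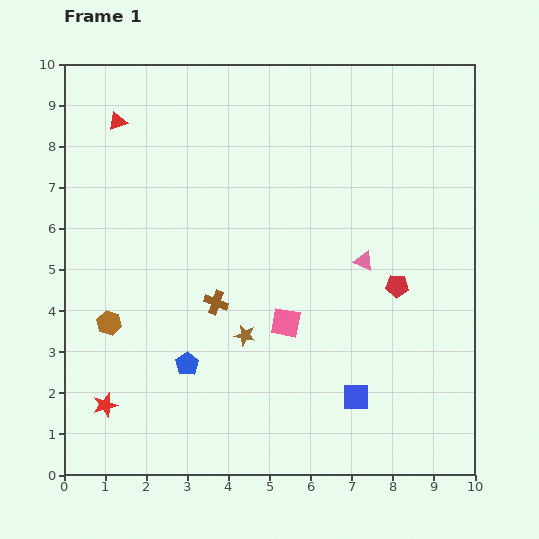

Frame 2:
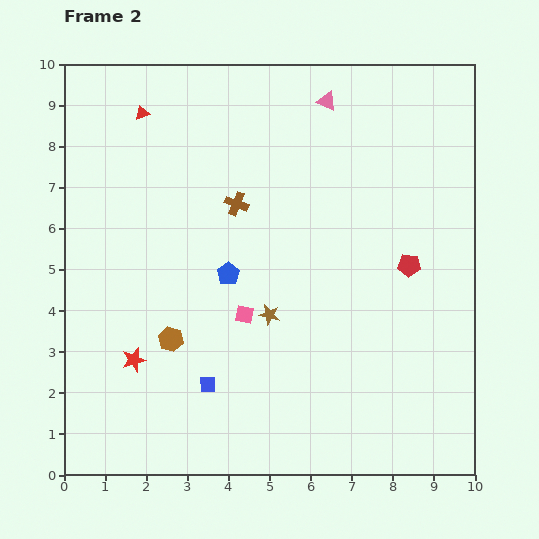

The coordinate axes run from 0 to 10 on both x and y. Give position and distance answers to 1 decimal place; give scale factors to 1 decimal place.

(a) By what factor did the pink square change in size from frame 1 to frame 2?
0.6×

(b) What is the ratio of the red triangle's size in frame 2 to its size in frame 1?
0.7×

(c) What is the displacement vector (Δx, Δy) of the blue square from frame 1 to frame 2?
(-3.6, 0.3)

The blue square was at (7.1, 1.9) in frame 1 and (3.5, 2.2) in frame 2.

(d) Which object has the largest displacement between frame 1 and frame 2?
the pink triangle

(moved 4.0; next 3.6)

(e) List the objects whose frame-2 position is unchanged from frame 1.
none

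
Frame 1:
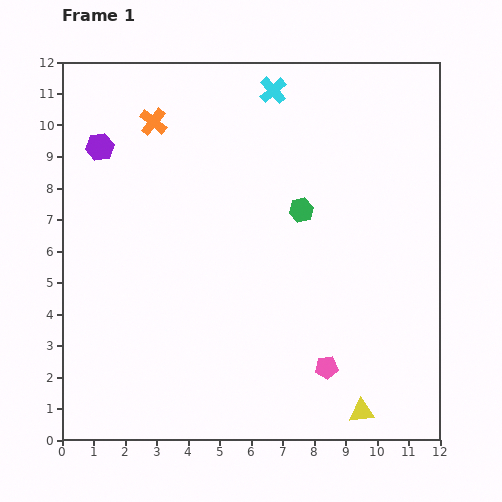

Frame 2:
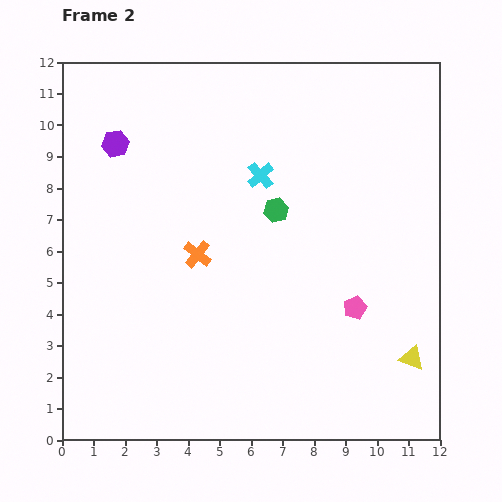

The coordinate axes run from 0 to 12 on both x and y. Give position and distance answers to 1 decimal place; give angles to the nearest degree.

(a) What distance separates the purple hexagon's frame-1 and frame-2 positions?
0.5

The purple hexagon moved from (1.2, 9.3) to (1.7, 9.4), a distance of √(0.5² + 0.1²) ≈ 0.5.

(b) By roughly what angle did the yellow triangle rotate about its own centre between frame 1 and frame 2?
24° clockwise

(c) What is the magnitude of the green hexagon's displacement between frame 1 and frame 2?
0.8

The green hexagon moved from (7.6, 7.3) to (6.8, 7.3), a distance of √(0.8² + 0.0²) ≈ 0.8.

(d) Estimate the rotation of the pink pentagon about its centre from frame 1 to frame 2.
18° counter-clockwise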